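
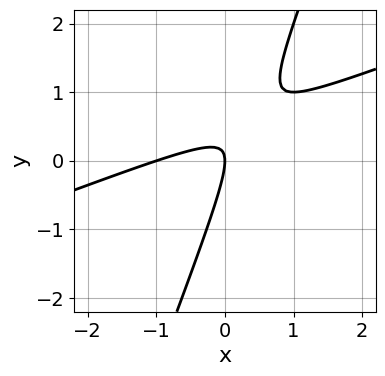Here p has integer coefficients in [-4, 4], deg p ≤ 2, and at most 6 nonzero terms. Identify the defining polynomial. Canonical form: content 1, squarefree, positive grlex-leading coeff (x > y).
x^2 - 3*x*y + y^2 + x

The degree is 2 — a generic line meets the curve in up to 2 points.
Reading off the gridlines: among the integer gridlines, it crosses the x-axis at x ∈ {-1, 0}; one y-axis crossing is at y = 0.
These observations pin down the coefficients.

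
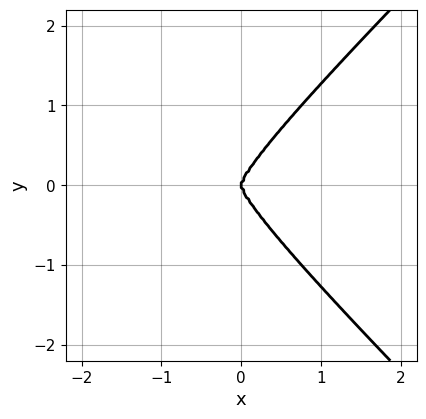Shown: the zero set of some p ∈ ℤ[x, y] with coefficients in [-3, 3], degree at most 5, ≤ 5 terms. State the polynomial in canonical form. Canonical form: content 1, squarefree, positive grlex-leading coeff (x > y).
First, the degree is 4 — the shape is more complex than any degree-3 curve.
Next, symmetries: the y ↦ −y reflection is a symmetry, so y appears only in even powers.
Next, from the axis intercepts and sections: it crosses the y-axis at the gridline y = 0; it meets the x-axis at x = 0 (among the integer gridlines).
Finally, assembling these constraints gives the stated polynomial.

x^2*y^2 - y^4 + x^3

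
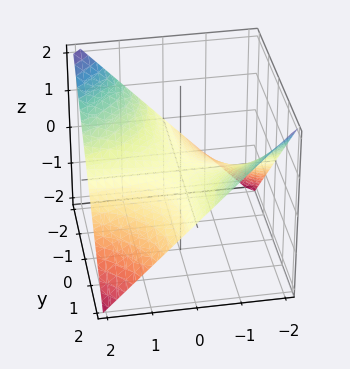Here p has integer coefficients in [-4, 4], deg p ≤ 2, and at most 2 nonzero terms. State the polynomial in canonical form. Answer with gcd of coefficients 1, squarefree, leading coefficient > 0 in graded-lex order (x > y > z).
x*y + 2*z

1. Degree: a saddle surface; a quadric, so deg p = 2.
2. Reading off the gridlines: the visible y-axis segment lies entirely on the surface; every point of the x-axis in the box is on the surface; it meets the z-axis at z = 0 (among the integer gridlines).
3. Together with the visible shape, these determine p as stated.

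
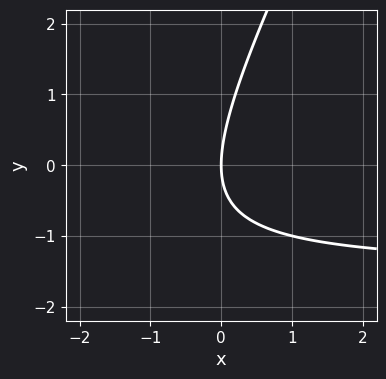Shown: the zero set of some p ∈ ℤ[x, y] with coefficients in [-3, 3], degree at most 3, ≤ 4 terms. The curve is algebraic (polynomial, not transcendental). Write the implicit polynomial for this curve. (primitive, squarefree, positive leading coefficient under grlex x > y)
2*x*y - y^2 + 3*x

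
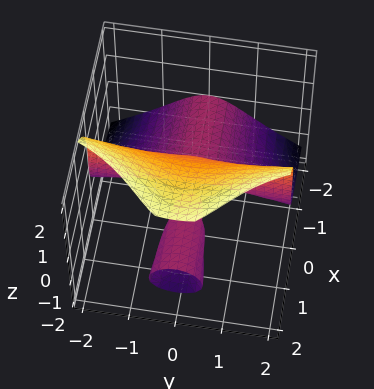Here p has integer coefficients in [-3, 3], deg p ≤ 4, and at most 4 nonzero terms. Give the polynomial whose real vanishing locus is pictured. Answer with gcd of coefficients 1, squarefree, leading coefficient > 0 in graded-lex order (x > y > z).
x*y^2 - z^3 + x*z + z^2

There are 2 components. They look like related sheets of one shape, so recover p as a whole.
Degree: no degree-2 surface has this shape, so deg p = 3.
Checking where it meets the axes: one z-axis crossing is at z = 1; the visible y-axis segment lies entirely on the surface.
Solving for integer coefficients yields p as stated. Check: (-1, 0, 0) on the x-axis lies on the surface, and p(-1, 0, 0) = 0. ✓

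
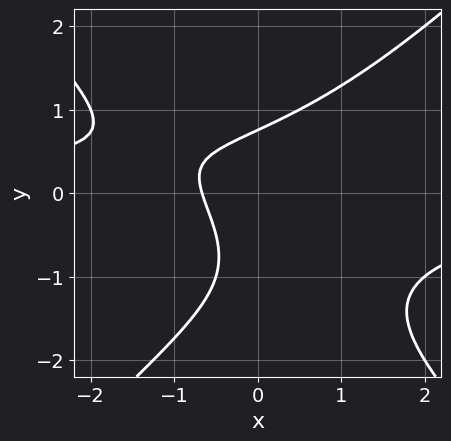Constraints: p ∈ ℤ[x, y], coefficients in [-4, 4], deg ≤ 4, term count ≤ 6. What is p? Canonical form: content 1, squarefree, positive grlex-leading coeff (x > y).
First, degree: the shape is more complex than any degree-2 curve, so deg p = 3.
Finally, the integer polynomial consistent with all of this is the stated p.

2*x^2*y - 2*y^3 - 2*y^2 + 3*x + 2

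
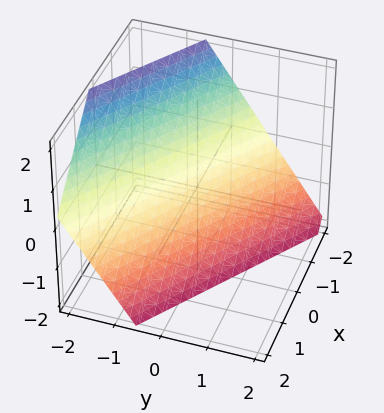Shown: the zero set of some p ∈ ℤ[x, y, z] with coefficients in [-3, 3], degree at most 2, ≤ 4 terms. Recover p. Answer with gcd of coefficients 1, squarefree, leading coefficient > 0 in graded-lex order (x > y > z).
1. deg p = 1. The surface is flat (a plane).
2. Checking where it meets the axes: one z-axis crossing is at z = -1; one x-axis crossing is at x = -1.
3. The integer polynomial consistent with all of this is the stated p.

2*x + 3*y + 2*z + 2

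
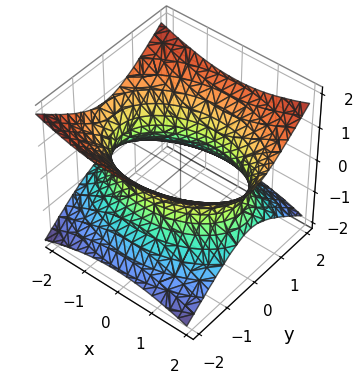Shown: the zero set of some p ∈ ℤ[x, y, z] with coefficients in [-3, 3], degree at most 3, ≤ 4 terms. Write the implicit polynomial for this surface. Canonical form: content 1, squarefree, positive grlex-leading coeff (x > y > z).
x^2 + 2*y^2 - 3*z^2 - 3

deg p = 2. An hourglass — one-sheet hyperboloid; a quadric.
Symmetries: it's symmetric under x → −x, forcing even powers of x; the z ↦ −z reflection is a symmetry, so z appears only in even powers; mirror symmetry y ↦ −y ⇒ only even powers of y.
From the visible intercepts: the surface avoids every integer z-axis point in the box.
Solving for integer coefficients yields p as stated.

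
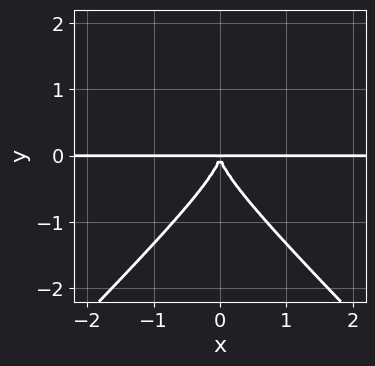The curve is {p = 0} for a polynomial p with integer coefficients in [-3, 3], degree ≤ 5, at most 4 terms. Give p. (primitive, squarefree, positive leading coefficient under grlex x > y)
x^2*y^2 - y^4 - x^2*y

First, degree: the shape is more complex than any degree-3 curve, so deg p = 4.
Then, symmetries: the x ↦ −x reflection is a symmetry, so x appears only in even powers.
Then, checking where it meets the axes: every point of the x-axis in the box is on the curve.
Finally, assembling these constraints gives the stated polynomial.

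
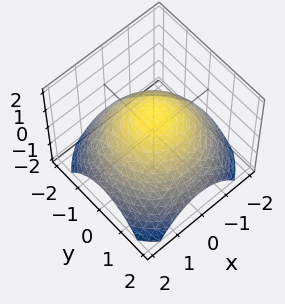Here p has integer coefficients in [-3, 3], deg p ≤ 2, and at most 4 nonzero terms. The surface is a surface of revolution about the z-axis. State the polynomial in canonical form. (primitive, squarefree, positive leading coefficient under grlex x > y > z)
x^2 + y^2 + 2*z - 2

First, deg p = 2. No degree-1 surface has this shape.
Next, by symmetry, the surface is invariant under rotation about z: p = q(x² + y², z).
Then, from the visible intercepts: one z-axis crossing is at z = 1; a circular section at z = 0 has radius between 1 and 2.
Finally, together with the visible shape, these determine p as stated.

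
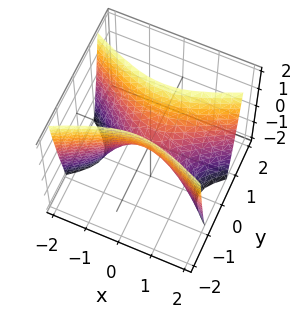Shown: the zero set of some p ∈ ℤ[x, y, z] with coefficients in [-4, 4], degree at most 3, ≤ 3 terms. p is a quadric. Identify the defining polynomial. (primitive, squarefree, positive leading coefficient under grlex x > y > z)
1. Degree: a saddle surface; a quadric, so deg p = 2.
2. Symmetries: mirror symmetry x ↦ −x ⇒ only even powers of x; the y ↦ −y reflection is a symmetry, so y appears only in even powers.
3. Reading off the gridlines: one x-axis crossing is at x = 0; it meets the z-axis at z = 0 (among the integer gridlines); it crosses the y-axis at the gridline y = 0.
4. Fitting integer coefficients to these (and the overall shape) gives p.

x^2 - 3*y^2 + z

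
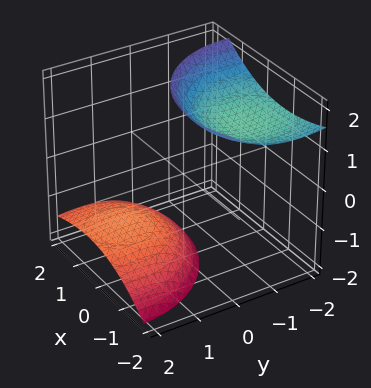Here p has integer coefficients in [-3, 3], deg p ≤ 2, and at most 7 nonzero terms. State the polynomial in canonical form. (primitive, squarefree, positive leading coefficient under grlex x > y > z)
x^2 + x*z + y^2 + 2*y*z - z^2 + 3

The picture has 2 separate pieces. They look like related sheets of one shape, so recover p as a whole.
The degree is 2 — the shape is more complex than any degree-1 surface.
Observable constraints: it misses every integer gridline on the y-axis; no x-intercept at any integer in the box.
Fitting integer coefficients to these (and the overall shape) gives p.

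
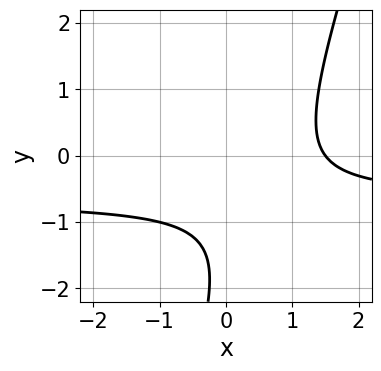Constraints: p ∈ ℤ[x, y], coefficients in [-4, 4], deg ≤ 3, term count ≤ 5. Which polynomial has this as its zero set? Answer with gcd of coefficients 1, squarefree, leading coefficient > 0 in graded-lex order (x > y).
(a) The degree is 2 — the shape is more complex than any degree-1 curve.
(b) Observable constraints: it misses every integer gridline on the y-axis.
(c) Together with the visible shape, these determine p as stated.

3*x*y - y^2 + 2*x - 3*y - 3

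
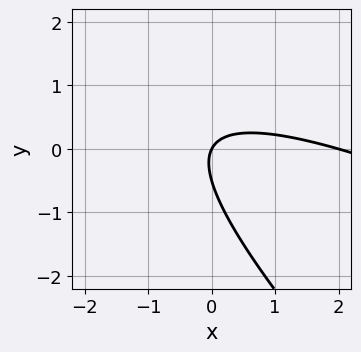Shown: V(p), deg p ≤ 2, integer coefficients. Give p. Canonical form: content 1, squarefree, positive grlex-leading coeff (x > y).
1. deg p = 2. No degree-1 curve has this shape.
2. Observable constraints: among the integer gridlines, it crosses the x-axis at x ∈ {0, 2}; it meets the y-axis at y = 0 (among the integer gridlines).
3. Putting this together gives p.

x^2 + 3*x*y + 2*y^2 - 2*x + y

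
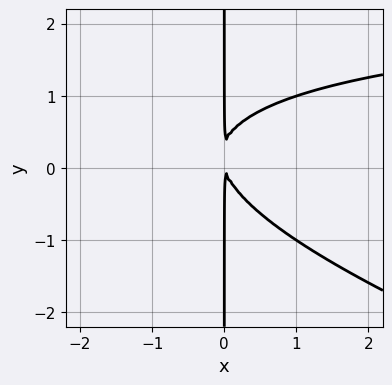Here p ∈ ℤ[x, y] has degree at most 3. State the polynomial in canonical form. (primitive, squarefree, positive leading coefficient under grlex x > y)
x^2*y + 3*x*y^2 - 3*x^2 - x*y

Degree: a generic line meets the curve in up to 3 points, so deg p = 3.
Checking where it meets the axes: every point of the y-axis in the box is on the curve.
Assembling these constraints gives the stated polynomial.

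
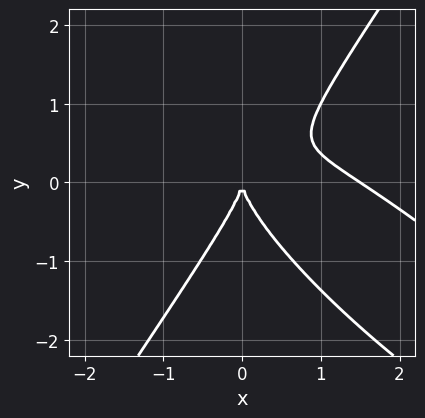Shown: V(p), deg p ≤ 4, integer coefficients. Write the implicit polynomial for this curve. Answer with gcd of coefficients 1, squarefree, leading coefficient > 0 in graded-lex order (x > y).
2*x^3 + 3*x^2*y - 2*y^3 - 3*x^2

First, deg p = 3.
Next, checking where it meets the axes: it crosses the y-axis at the gridline y = 0; one x-axis crossing is at x = 0.
Finally, solving for integer coefficients yields p as stated.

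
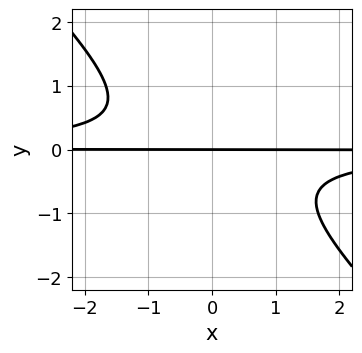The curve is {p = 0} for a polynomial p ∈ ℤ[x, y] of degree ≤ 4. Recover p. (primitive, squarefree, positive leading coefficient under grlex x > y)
3*x*y^2 + 3*y^3 + 2*y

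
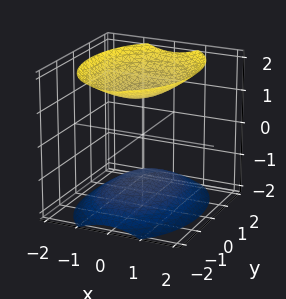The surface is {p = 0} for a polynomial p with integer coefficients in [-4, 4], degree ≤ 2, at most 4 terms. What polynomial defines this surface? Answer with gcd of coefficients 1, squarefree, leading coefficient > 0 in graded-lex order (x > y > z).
I count 2 distinct pieces. They look like related sheets of one shape, so recover p as a whole.
Degree: two sheets facing apart; a quadric, so deg p = 2.
Symmetries: the x ↦ −x reflection is a symmetry, so x appears only in even powers; the z ↦ −z reflection is a symmetry, so z appears only in even powers; it's symmetric under y → −y, forcing even powers of y.
Against the integer gridlines: no x-intercept at any integer in the box; it misses every integer gridline on the y-axis.
Putting this together gives p.

2*x^2 + y^2 - 2*z^2 + 3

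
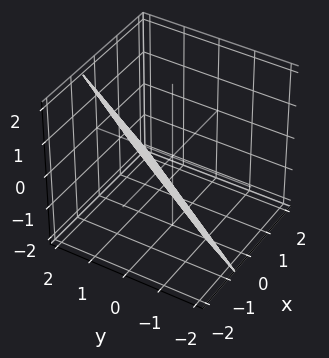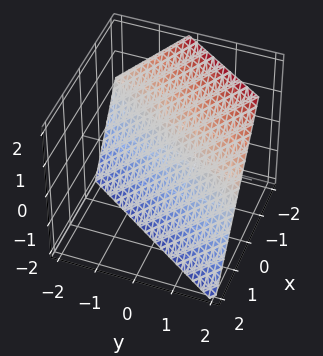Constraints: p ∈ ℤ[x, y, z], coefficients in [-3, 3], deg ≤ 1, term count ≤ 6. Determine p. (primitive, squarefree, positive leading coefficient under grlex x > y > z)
3*x - 2*y + 2*z + 2

1. The degree is 1 — the surface is flat (a plane).
2. Reading off the gridlines: one z-axis crossing is at z = -1; it meets the y-axis at y = 1 (among the integer gridlines).
3. Fitting integer coefficients to these (and the overall shape) gives p.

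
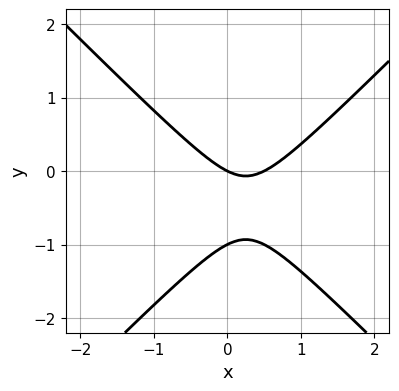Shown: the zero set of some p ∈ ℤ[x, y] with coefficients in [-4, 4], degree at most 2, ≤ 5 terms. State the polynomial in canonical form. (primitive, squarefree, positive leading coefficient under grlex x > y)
2*x^2 - 2*y^2 - x - 2*y

First, degree: a generic line meets the curve in up to 2 points, so deg p = 2.
Next, reading off the gridlines: the y-axis gridline crossings are at y ∈ {-1, 0}; it meets the x-axis at x = 0 (among the integer gridlines).
Finally, matching integer coefficients to the picture gives p.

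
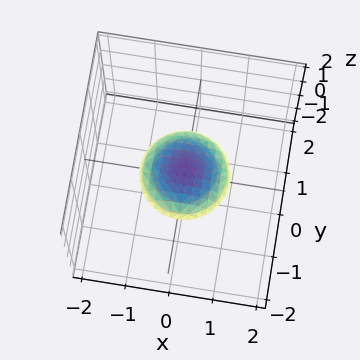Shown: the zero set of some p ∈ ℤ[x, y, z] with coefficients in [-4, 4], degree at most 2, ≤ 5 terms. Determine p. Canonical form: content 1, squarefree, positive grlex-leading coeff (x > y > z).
1. The degree is 2 — a closed, bounded, convex surface; a quadric.
2. By symmetry, the surface is invariant under rotation about z: p = q(x² + y², z); it's symmetric under z → −z, forcing even powers of z.
3. From the visible intercepts: a circular section at z = 0 has radius exactly 1; the y-axis gridline crossings are at y ∈ {-1, 1}; among the integer gridlines, it crosses the x-axis at x ∈ {-1, 1}.
4. Together with the visible shape, these determine p as stated.

x^2 + y^2 + 3*z^2 - 1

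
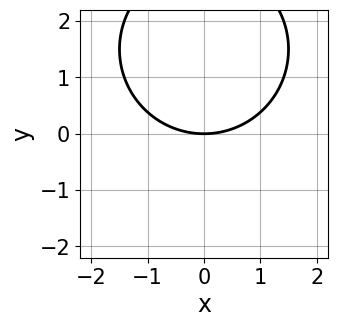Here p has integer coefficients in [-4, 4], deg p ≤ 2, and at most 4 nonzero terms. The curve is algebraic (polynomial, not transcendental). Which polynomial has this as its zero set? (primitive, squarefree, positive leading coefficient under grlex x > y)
First, the degree is 2 — the shape is more complex than any degree-1 curve.
Then, symmetries: mirror symmetry x ↦ −x ⇒ only even powers of x.
Next, against the integer gridlines: it meets the x-axis at x = 0 (among the integer gridlines); it crosses the y-axis at the gridline y = 0.
Finally, assembling these constraints gives the stated polynomial.

x^2 + y^2 - 3*y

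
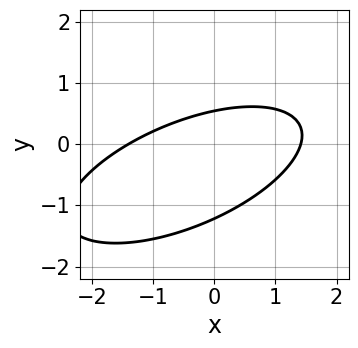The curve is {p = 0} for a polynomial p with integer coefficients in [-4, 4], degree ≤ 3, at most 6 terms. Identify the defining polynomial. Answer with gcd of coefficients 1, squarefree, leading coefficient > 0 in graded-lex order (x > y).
(a) The degree is 2 — a generic line meets the curve in up to 2 points.
(b) Matching integer coefficients to the picture gives p.

x^2 - 2*x*y + 3*y^2 + 2*y - 2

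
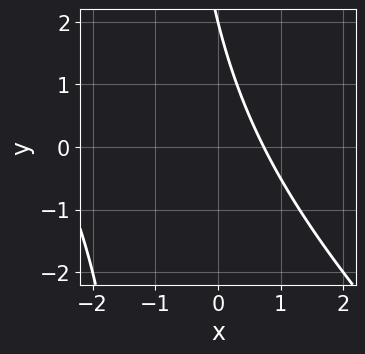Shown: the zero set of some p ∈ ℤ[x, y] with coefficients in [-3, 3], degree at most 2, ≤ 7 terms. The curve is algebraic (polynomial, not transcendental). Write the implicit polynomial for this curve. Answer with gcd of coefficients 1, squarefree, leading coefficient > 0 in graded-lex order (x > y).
1. Degree: no degree-1 curve has this shape, so deg p = 2.
2. Against the integer gridlines: it meets the y-axis at y = 2 (among the integer gridlines).
3. Putting this together gives p.

x^2 + x*y + 2*x + y - 2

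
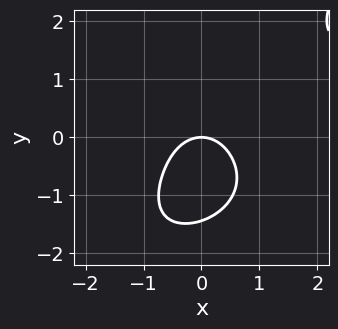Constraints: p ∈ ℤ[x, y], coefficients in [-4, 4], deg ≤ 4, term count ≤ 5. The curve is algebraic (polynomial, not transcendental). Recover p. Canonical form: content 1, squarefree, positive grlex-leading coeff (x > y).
deg p = 4. A generic line meets the curve in up to 4 points.
Reading off the gridlines: one x-axis crossing is at x = 0; one y-axis crossing is at y = 0.
Assembling these constraints gives the stated polynomial.

x*y^3 - y^4 + 2*x^2*y - 3*x^2 - 3*y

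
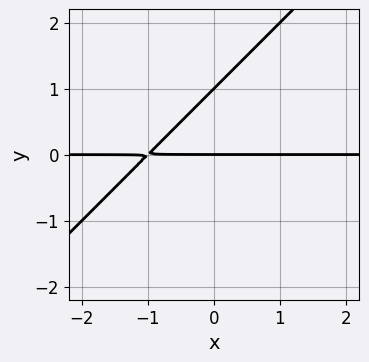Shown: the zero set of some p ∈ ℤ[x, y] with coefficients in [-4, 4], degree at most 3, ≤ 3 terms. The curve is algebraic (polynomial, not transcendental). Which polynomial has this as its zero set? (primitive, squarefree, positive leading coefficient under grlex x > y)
deg p = 2. No degree-1 curve has this shape.
From the axis intercepts and sections: among the integer gridlines, it crosses the y-axis at y ∈ {0, 1}; every point of the x-axis in the box is on the curve.
Solving for integer coefficients yields p as stated.

x*y - y^2 + y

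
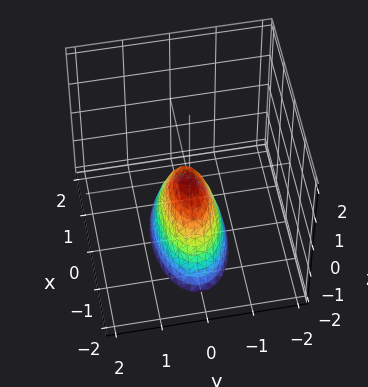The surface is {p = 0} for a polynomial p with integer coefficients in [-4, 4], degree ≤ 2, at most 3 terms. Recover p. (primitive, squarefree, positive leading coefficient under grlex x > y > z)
x^2 + 3*y^2 + z

1. Degree: a paraboloid; a quadric, so deg p = 2.
2. Symmetries: the x ↦ −x reflection is a symmetry, so x appears only in even powers; mirror symmetry y ↦ −y ⇒ only even powers of y.
3. Reading off the gridlines: it meets the z-axis at z = 0 (among the integer gridlines); it meets the y-axis at y = 0 (among the integer gridlines); one x-axis crossing is at x = 0.
4. Fitting integer coefficients to these (and the overall shape) gives p.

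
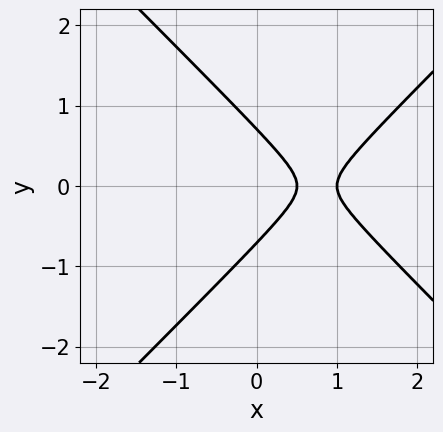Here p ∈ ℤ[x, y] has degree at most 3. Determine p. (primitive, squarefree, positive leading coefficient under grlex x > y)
2*x^2 - 2*y^2 - 3*x + 1

1. deg p = 2. The shape is more complex than any degree-1 curve.
2. Symmetries: the y ↦ −y reflection is a symmetry, so y appears only in even powers.
3. Reading off the gridlines: one x-axis crossing is at x = 1.
4. Solving for integer coefficients yields p as stated.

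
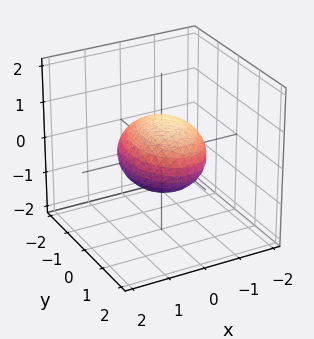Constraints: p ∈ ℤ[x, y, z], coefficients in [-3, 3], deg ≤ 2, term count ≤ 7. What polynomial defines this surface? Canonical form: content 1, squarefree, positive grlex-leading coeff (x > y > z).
Degree: no degree-1 surface has this shape, so deg p = 2.
Checking where it meets the axes: the x-axis gridline crossings are at x ∈ {-1, 1}.
Assembling these constraints gives the stated polynomial.

2*x^2 + x*z + y^2 + 3*z^2 - 2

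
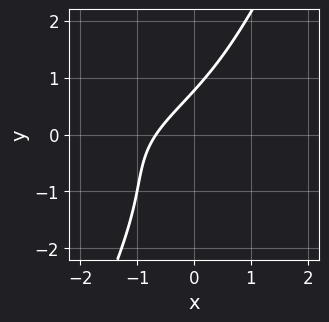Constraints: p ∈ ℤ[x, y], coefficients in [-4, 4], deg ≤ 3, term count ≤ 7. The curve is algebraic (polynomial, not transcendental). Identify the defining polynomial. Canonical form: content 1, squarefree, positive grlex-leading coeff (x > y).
The degree is 3 — a generic line meets the curve in up to 3 points.
Putting this together gives p.

2*x*y^2 - y^3 + 3*x - 2*y + 2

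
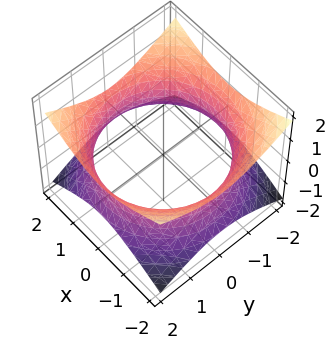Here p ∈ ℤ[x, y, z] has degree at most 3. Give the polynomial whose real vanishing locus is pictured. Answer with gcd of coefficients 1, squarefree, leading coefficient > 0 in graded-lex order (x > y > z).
x^2 + y^2 - 2*z^2 - 3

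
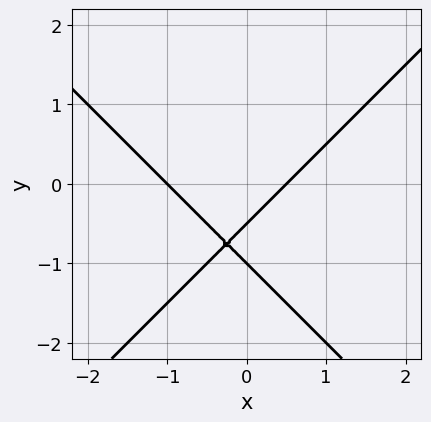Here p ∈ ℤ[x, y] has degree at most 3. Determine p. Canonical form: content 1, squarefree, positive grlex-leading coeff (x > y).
2*x^2 - 2*y^2 + x - 3*y - 1

deg p = 2.
Observable constraints: it crosses the x-axis at the gridline x = -1; it meets the y-axis at y = -1 (among the integer gridlines).
Assembling these constraints gives the stated polynomial.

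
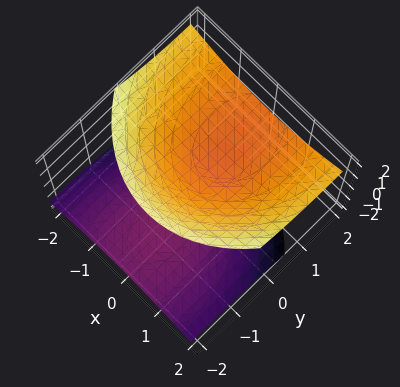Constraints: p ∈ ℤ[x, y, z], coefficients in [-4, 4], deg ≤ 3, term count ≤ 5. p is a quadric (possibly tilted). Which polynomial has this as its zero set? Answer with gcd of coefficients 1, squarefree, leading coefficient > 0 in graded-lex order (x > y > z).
First, I count 2 distinct pieces.
Next, degree: the shape is more complex than any degree-1 surface, so deg p = 2.
Then, against the integer gridlines: no y-intercept at any integer in the box; the surface avoids every integer x-axis point in the box.
Finally, matching integer coefficients to the picture gives p.

2*x^2 + y^2 - 3*y*z - 3*z^2 + 2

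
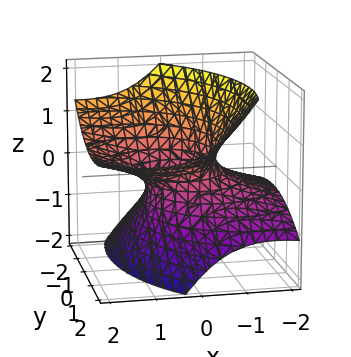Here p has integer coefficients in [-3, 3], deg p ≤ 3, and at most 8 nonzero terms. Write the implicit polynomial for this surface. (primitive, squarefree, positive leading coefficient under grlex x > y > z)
(a) deg p = 2.
(b) Checking where it meets the axes: no z-intercept at any integer in the box; the x-axis gridline crossings are at x ∈ {-1, 1}; among the integer gridlines, it crosses the y-axis at y ∈ {-1, 1}.
(c) The integer polynomial consistent with all of this is the stated p.

x^2 - 3*x*z + y^2 - y*z - 2*z^2 - 1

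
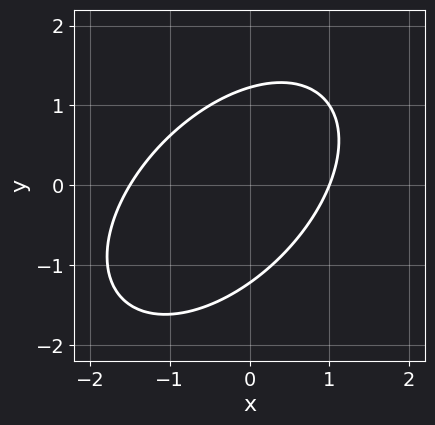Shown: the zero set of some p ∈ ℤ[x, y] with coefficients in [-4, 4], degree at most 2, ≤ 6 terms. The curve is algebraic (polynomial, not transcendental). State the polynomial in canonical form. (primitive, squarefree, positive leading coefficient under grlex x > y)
2*x^2 - 2*x*y + 2*y^2 + x - 3

Degree: no degree-1 curve has this shape, so deg p = 2.
Observable constraints: one x-axis crossing is at x = 1.
Together with the visible shape, these determine p as stated.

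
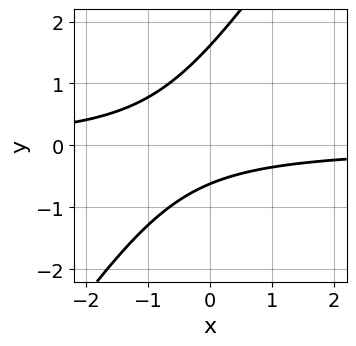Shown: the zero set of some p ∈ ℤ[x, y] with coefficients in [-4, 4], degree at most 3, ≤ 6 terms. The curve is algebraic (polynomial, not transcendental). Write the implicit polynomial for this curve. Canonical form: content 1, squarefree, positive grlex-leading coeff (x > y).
(a) The degree is 2 — no degree-1 curve has this shape.
(b) Against the integer gridlines: it misses every integer gridline on the x-axis.
(c) Solving for integer coefficients yields p as stated.

3*x*y - 2*y^2 + 2*y + 2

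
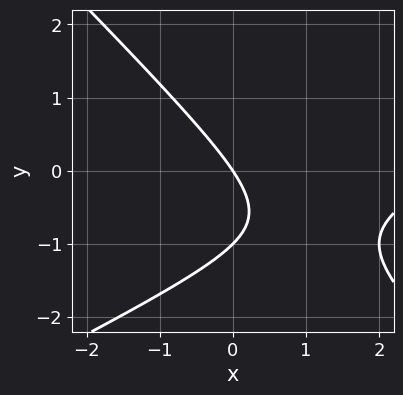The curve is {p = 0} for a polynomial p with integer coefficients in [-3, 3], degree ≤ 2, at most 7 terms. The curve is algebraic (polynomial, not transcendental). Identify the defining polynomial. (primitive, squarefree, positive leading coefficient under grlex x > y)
x^2 - x*y - 2*y^2 - 3*x - 2*y

Degree: the shape is more complex than any degree-1 curve, so deg p = 2.
Checking where it meets the axes: among the integer gridlines, it crosses the y-axis at y ∈ {-1, 0}; one x-axis crossing is at x = 0.
The integer polynomial consistent with all of this is the stated p.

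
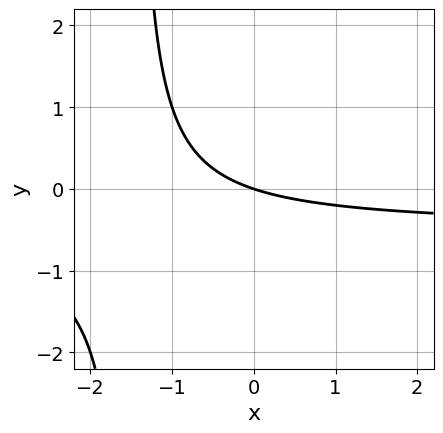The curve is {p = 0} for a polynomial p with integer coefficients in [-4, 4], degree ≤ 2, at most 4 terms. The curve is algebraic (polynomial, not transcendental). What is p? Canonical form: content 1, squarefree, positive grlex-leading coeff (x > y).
2*x*y + x + 3*y

1. Degree: a generic line meets the curve in up to 2 points, so deg p = 2.
2. From the axis intercepts and sections: it meets the y-axis at y = 0 (among the integer gridlines); it crosses the x-axis at the gridline x = 0.
3. These observations pin down the coefficients.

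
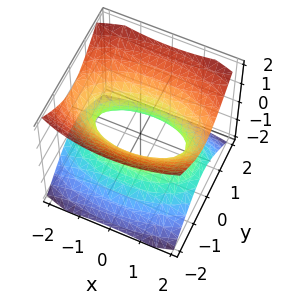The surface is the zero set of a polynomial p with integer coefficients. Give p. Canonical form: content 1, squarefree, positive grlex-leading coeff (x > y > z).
x^2 + 3*y^2 - 3*z^2 - 2

First, the degree is 2 — one connected sheet with a waist; a quadric.
Then, symmetries: the y ↦ −y reflection is a symmetry, so y appears only in even powers; it's symmetric under z → −z, forcing even powers of z; mirror symmetry x ↦ −x ⇒ only even powers of x.
Then, against the integer gridlines: it misses every integer gridline on the z-axis.
Finally, solving for integer coefficients yields p as stated.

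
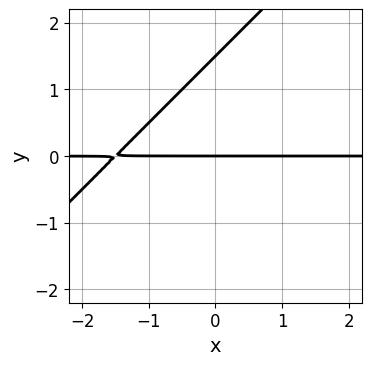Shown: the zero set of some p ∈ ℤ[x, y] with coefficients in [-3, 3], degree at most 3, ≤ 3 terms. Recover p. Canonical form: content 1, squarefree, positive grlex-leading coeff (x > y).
1. Degree: a generic line meets the curve in up to 2 points, so deg p = 2.
2. From the axis intercepts and sections: it meets the y-axis at y = 0 (among the integer gridlines); every point of the x-axis in the box is on the curve.
3. Together with the visible shape, these determine p as stated.

2*x*y - 2*y^2 + 3*y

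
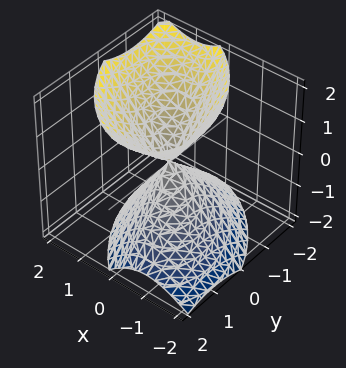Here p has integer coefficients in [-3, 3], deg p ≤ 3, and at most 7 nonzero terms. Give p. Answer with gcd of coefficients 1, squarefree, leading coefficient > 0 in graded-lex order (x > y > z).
3*x^2 + 2*x*y - x*z + 2*y^2 - 2*z^2

I count 2 distinct pieces. Treating them together as one polynomial.
The degree is 2 — the shape is more complex than any degree-1 surface.
Observable constraints: it crosses the x-axis at the gridline x = 0; it meets the z-axis at z = 0 (among the integer gridlines); it meets the y-axis at y = 0 (among the integer gridlines).
Fitting integer coefficients to these (and the overall shape) gives p.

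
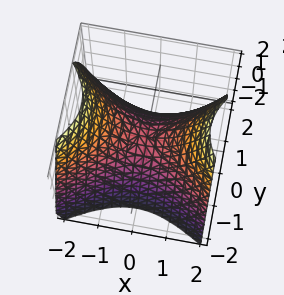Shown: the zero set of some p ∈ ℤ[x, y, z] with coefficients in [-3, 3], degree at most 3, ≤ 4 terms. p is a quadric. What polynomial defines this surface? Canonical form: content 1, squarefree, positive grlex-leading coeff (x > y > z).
2*x^2 - 3*y^2 - 3*z

First, the degree is 2 — a saddle surface; a quadric.
Then, symmetries: the x ↦ −x reflection is a symmetry, so x appears only in even powers; it's symmetric under y → −y, forcing even powers of y.
Then, reading off the gridlines: it meets the z-axis at z = 0 (among the integer gridlines); it meets the x-axis at x = 0 (among the integer gridlines).
Finally, matching integer coefficients to the picture gives p.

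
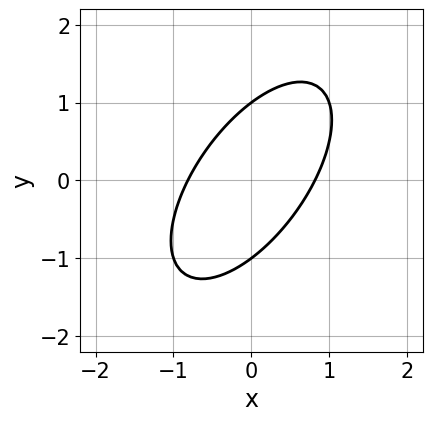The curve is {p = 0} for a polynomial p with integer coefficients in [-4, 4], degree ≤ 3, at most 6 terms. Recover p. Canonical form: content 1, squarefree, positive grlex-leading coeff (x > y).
3*x^2 - 3*x*y + 2*y^2 - 2

(a) Degree: the shape is more complex than any degree-1 curve, so deg p = 2.
(b) From the visible intercepts: the y-axis gridline crossings are at y ∈ {-1, 1}.
(c) Matching integer coefficients to the picture gives p.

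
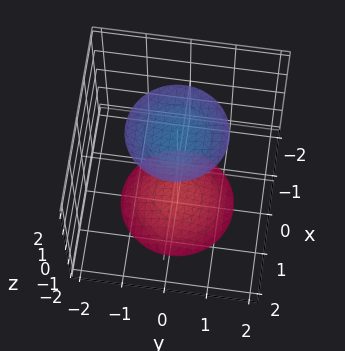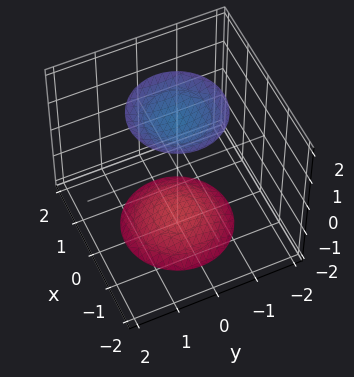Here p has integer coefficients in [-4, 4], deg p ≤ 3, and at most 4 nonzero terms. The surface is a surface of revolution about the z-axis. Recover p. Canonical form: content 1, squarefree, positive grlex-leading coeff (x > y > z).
The picture has 2 separate pieces. Treating them together as one polynomial.
Degree: the shape is more complex than any degree-1 surface, so deg p = 2.
Symmetry: the surface is invariant under rotation about z: p = q(x² + y², z).
From the visible intercepts: a circular section at z = -2 has radius exactly 1; the surface avoids every integer y-axis point in the box.
Fitting integer coefficients to these (and the overall shape) gives p.

x^2 + y^2 - z^2 + 3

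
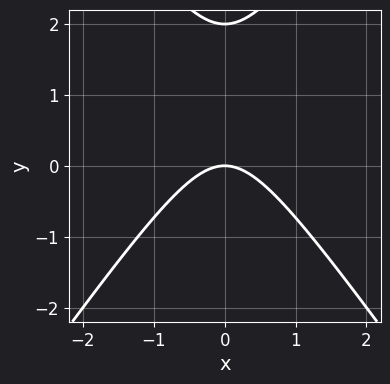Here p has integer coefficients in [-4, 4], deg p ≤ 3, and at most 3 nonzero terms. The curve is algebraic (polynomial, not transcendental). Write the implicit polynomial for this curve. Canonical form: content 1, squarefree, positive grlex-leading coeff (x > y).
(a) Degree: a generic line meets the curve in up to 2 points, so deg p = 2.
(b) Symmetries: mirror symmetry x ↦ −x ⇒ only even powers of x.
(c) Reading off the gridlines: one x-axis crossing is at x = 0; among the integer gridlines, it crosses the y-axis at y ∈ {0, 2}.
(d) Assembling these constraints gives the stated polynomial.

2*x^2 - y^2 + 2*y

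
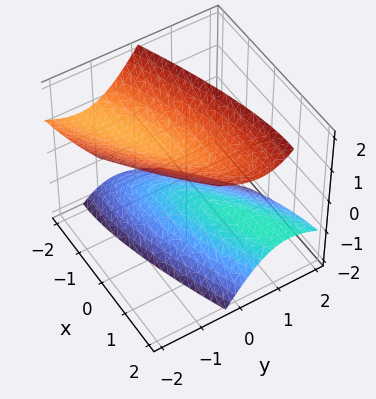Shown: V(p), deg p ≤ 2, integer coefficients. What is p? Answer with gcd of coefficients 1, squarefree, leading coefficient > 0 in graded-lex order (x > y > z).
x^2 - 3*x*y + 3*y^2 + 2*y*z - 2*z^2 + 2

I count 2 distinct pieces. Treating them together as one polynomial.
deg p = 2. A generic line meets the surface in up to 2 points.
From the visible intercepts: it misses every integer gridline on the y-axis; the z-axis gridline crossings are at z ∈ {-1, 1}.
Assembling these constraints gives the stated polynomial.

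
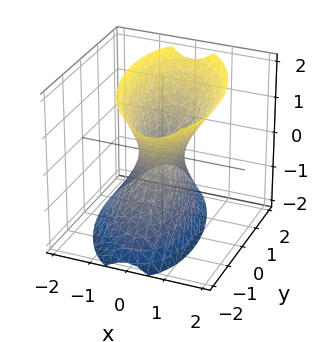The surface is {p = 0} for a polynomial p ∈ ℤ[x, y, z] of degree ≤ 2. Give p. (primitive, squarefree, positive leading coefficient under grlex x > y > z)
1. deg p = 2. A generic line meets the surface in up to 2 points.
2. From the axis intercepts and sections: among the integer gridlines, it crosses the y-axis at y ∈ {-1, 1}; no z-intercept at any integer in the box.
3. Solving for integer coefficients yields p as stated.

3*x^2 + x*y - x*z + y^2 - z^2 - 1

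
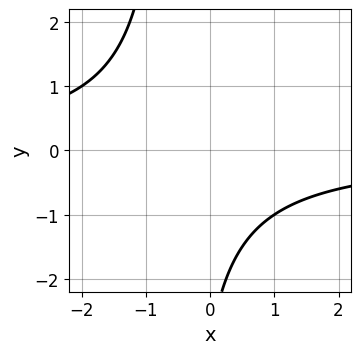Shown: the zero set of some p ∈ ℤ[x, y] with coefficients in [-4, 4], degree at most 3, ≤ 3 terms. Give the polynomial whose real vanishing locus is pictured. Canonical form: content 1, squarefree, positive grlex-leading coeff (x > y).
deg p = 2.
From the axis intercepts and sections: it misses every integer gridline on the y-axis; no x-intercept at any integer in the box.
Matching integer coefficients to the picture gives p.

2*x*y + y + 3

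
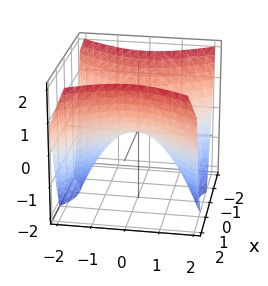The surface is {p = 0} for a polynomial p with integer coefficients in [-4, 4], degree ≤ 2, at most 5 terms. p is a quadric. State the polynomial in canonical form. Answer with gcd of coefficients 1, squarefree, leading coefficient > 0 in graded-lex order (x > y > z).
3*x^2 - 2*y^2 - 3*z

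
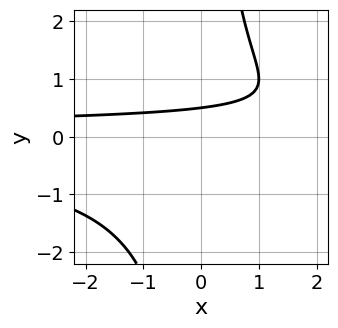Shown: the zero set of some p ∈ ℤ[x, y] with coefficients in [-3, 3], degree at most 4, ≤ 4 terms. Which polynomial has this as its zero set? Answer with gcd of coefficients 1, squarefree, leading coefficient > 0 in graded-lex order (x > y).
First, the degree is 3 — a generic line meets the curve in up to 3 points.
Then, checking where it meets the axes: the curve avoids every integer x-axis point in the box.
Finally, assembling these constraints gives the stated polynomial.

x*y^2 - 2*y + 1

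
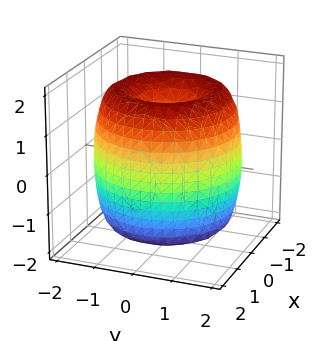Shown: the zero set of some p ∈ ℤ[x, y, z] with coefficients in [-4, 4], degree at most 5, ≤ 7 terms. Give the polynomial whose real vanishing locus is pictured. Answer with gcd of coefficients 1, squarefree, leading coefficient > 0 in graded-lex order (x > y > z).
x^4 + 2*x^2*y^2 + y^4 - 3*x^2 - 3*y^2 + z^2 - 1

1. Degree: a generic line meets the surface in up to 4 points, so deg p = 4.
2. Symmetries: every cross-section ⟂ z is a circle, so x, y appear only via x² + y².
3. Against the integer gridlines: the z-axis gridline crossings are at z ∈ {-1, 1}; a circular section at z = 1 has radius between 1 and 2.
4. Assembling these constraints gives the stated polynomial.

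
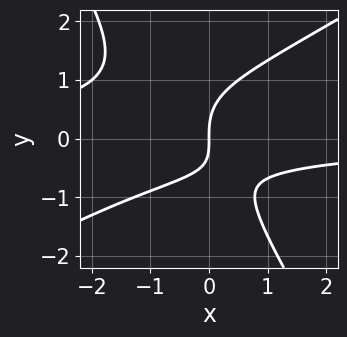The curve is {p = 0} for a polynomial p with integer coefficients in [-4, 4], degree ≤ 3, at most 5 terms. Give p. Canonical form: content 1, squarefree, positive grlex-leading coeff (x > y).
First, deg p = 3.
Next, reading off the gridlines: it meets the y-axis at y = 0 (among the integer gridlines); it crosses the x-axis at the gridline x = 0.
Finally, fitting integer coefficients to these (and the overall shape) gives p.

2*x^2*y - 2*x*y^2 - 2*y^3 + 2*x*y + 3*x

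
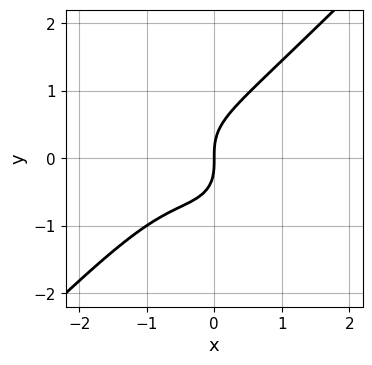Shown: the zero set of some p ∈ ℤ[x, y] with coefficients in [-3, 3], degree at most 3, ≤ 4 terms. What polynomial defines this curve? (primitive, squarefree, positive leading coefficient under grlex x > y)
x^3 - y^3 + x^2 + x

1. The degree is 3 — the shape is more complex than any degree-2 curve.
2. From the visible intercepts: one y-axis crossing is at y = 0; it meets the x-axis at x = 0 (among the integer gridlines).
3. The integer polynomial consistent with all of this is the stated p.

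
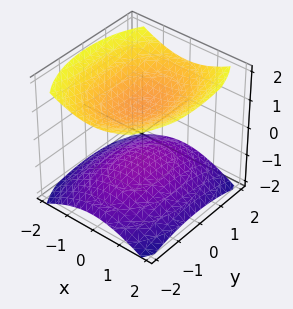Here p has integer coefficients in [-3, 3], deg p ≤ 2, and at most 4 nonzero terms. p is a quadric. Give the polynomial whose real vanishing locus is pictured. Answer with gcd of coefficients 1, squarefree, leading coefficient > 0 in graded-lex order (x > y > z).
2*x^2 + y^2 - 3*z^2 + 3

(a) The picture has 2 separate pieces. Treating them together as one polynomial.
(b) deg p = 2. Two sheets facing apart; a quadric.
(c) Symmetries: it's symmetric under z → −z, forcing even powers of z; mirror symmetry y ↦ −y ⇒ only even powers of y; it's symmetric under x → −x, forcing even powers of x.
(d) Reading off the gridlines: the z-axis gridline crossings are at z ∈ {-1, 1}; no x-intercept at any integer in the box.
(e) Fitting integer coefficients to these (and the overall shape) gives p.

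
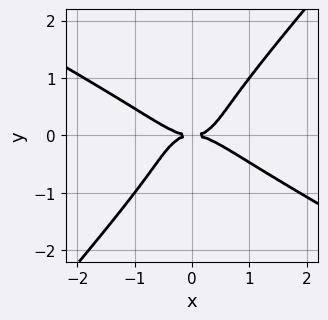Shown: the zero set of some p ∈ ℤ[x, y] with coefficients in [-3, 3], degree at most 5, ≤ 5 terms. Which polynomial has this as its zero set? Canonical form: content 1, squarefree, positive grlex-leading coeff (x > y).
2*x^4 + 3*x^3*y - 3*y^4 - 2*y^2

(a) Degree: the shape is more complex than any degree-3 curve, so deg p = 4.
(b) Reading off the gridlines: it meets the y-axis at y = 0 (among the integer gridlines); one x-axis crossing is at x = 0.
(c) These observations pin down the coefficients.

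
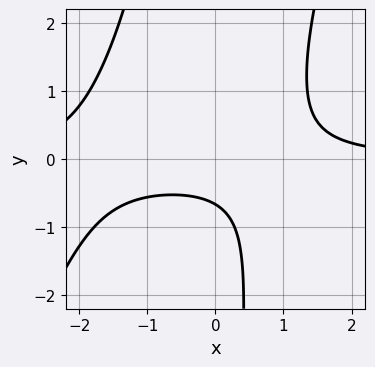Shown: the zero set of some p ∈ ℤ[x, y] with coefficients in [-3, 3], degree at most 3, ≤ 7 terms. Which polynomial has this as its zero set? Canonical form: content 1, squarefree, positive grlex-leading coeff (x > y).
(a) Degree: no degree-2 curve has this shape, so deg p = 3.
(b) From the axis intercepts and sections: it misses every integer gridline on the x-axis.
(c) Together with the visible shape, these determine p as stated.

2*x^2*y - x*y^2 + 2*x*y - 3*y - 2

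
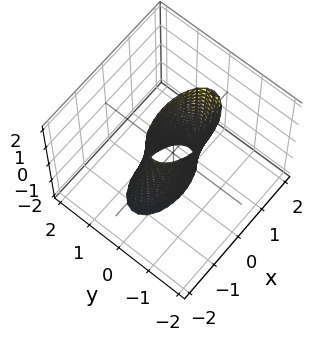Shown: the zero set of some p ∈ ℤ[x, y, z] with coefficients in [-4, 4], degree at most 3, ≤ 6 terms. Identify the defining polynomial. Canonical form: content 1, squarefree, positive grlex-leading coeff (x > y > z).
First, deg p = 2. No degree-1 surface has this shape.
Next, checking where it meets the axes: among the integer gridlines, it crosses the x-axis at x ∈ {-1, 1}; no z-intercept at any integer in the box.
Finally, solving for integer coefficients yields p as stated.

x^2 + 3*y^2 + y*z - 1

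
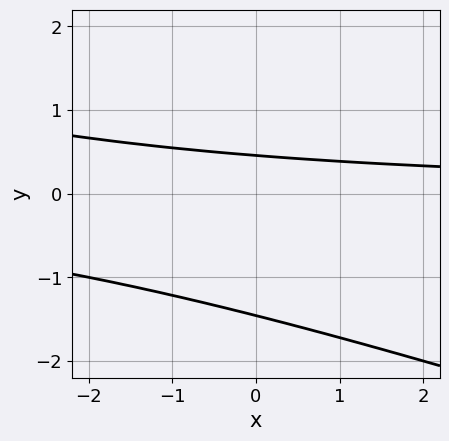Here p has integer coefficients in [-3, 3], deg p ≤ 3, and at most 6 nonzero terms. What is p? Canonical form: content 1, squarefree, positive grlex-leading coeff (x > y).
The degree is 2 — the shape is more complex than any degree-1 curve.
Reading off the gridlines: no x-intercept at any integer in the box.
Solving for integer coefficients yields p as stated.

x*y + 3*y^2 + 3*y - 2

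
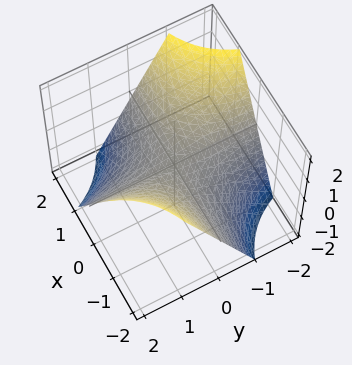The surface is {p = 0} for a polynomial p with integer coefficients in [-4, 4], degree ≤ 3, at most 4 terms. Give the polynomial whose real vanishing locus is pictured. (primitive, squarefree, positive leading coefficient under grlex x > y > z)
The degree is 2 — a saddle surface; a quadric.
Checking where it meets the axes: it meets the z-axis at z = 0 (among the integer gridlines); the visible y-axis segment lies entirely on the surface; the visible x-axis segment lies entirely on the surface.
These observations pin down the coefficients.

x*y + z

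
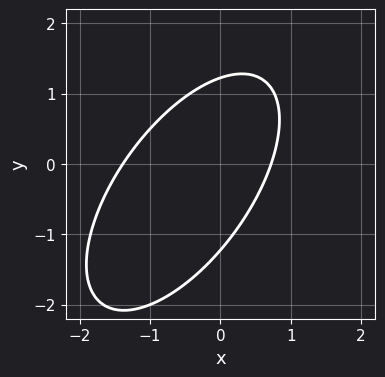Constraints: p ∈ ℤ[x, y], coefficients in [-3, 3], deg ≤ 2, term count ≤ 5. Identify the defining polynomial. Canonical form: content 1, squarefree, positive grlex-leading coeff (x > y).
3*x^2 - 3*x*y + 2*y^2 + 2*x - 3

deg p = 2. A generic line meets the curve in up to 2 points.
The integer polynomial consistent with all of this is the stated p.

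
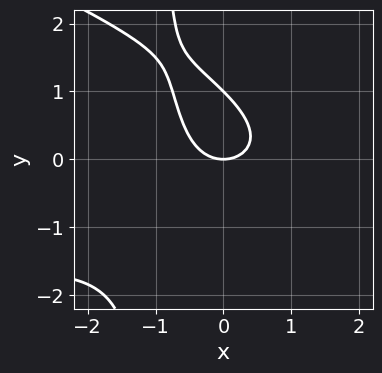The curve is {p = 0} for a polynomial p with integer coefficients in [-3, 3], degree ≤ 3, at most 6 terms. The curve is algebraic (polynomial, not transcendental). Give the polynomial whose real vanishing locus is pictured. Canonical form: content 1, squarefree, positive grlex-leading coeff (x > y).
1. The degree is 3 — a generic line meets the curve in up to 3 points.
2. From the visible intercepts: it crosses the x-axis at the gridline x = 0; the y-axis gridline crossings are at y ∈ {0, 1}.
3. Solving for integer coefficients yields p as stated.

x^2*y + 3*x*y^2 + 3*x^2 + 3*y^2 - 3*y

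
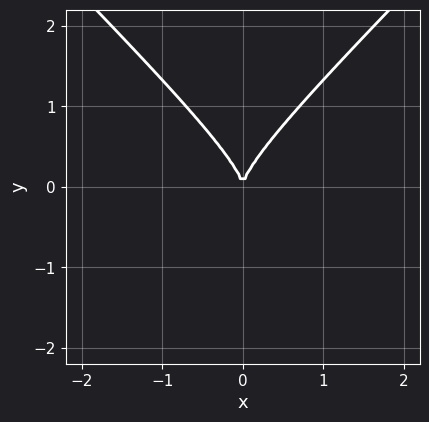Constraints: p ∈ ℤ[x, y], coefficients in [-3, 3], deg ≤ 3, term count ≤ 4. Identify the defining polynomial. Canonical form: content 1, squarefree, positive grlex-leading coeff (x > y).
x^2*y - y^3 + x^2

First, the degree is 3 — no degree-2 curve has this shape.
Then, symmetries: it's symmetric under x → −x, forcing even powers of x.
Then, checking where it meets the axes: it crosses the x-axis at the gridline x = 0; one y-axis crossing is at y = 0.
Finally, together with the visible shape, these determine p as stated.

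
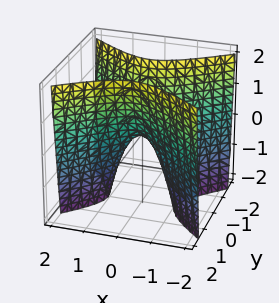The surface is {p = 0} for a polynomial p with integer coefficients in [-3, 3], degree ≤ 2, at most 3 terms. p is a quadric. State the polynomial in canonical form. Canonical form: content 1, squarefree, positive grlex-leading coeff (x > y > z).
2*x^2 - 3*y^2 + z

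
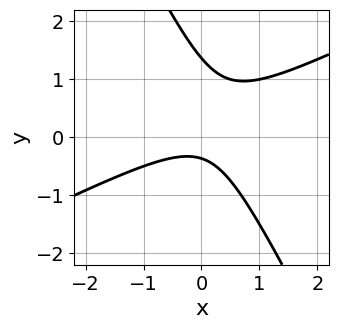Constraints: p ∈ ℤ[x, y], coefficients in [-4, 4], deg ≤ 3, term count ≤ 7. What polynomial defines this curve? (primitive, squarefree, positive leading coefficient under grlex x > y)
2*x^2 - 3*x*y - 2*y^2 + 2*y + 1

First, the degree is 2 — a generic line meets the curve in up to 2 points.
Next, from the visible intercepts: it misses every integer gridline on the x-axis.
Finally, fitting integer coefficients to these (and the overall shape) gives p.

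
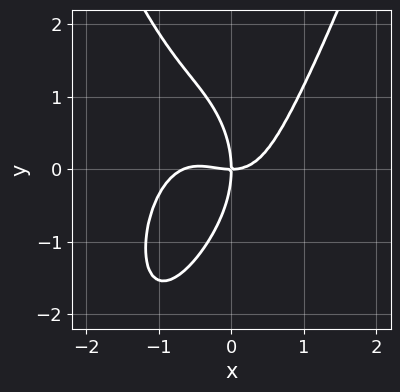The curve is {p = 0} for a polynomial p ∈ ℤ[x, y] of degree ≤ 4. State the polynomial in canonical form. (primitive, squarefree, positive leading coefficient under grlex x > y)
First, degree: a generic line meets the curve in up to 4 points, so deg p = 4.
Then, from the axis intercepts and sections: it crosses the y-axis at the gridline y = 0; it crosses the x-axis at the gridline x = 0.
Finally, putting this together gives p.

3*x^4 + 2*x^3 - y^3 - 3*x*y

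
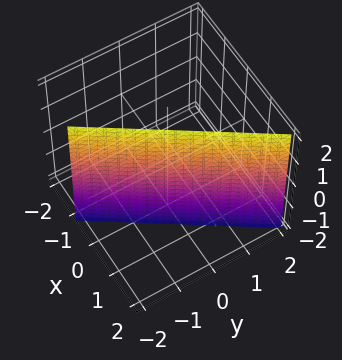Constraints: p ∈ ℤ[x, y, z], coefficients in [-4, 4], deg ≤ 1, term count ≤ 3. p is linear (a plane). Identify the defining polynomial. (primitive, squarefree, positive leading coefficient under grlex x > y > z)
(a) deg p = 1.
(b) Reading off the gridlines: one y-axis crossing is at y = -1; it misses every integer gridline on the z-axis.
(c) Together with the visible shape, these determine p as stated.

3*x - 2*y - 2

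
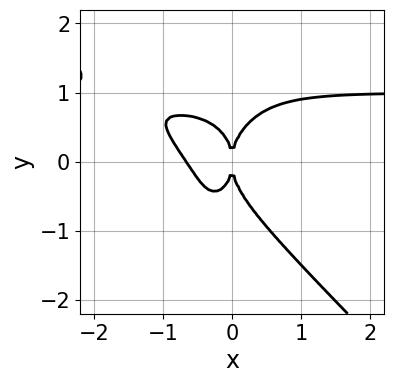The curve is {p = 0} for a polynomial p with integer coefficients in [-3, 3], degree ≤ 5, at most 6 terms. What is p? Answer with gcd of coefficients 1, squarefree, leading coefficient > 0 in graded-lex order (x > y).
3*x^3*y + 2*x^2*y^2 + y^4 - 3*x^3 - 2*x^2

(a) Degree: a generic line meets the curve in up to 4 points, so deg p = 4.
(b) From the visible intercepts: one y-axis crossing is at y = 0; one x-axis crossing is at x = 0.
(c) Fitting integer coefficients to these (and the overall shape) gives p.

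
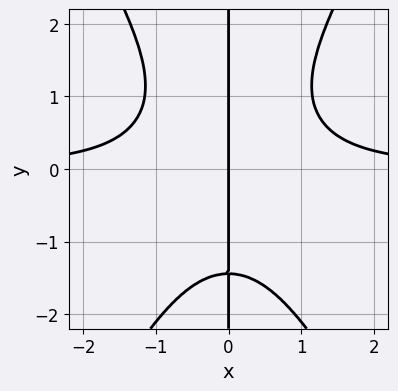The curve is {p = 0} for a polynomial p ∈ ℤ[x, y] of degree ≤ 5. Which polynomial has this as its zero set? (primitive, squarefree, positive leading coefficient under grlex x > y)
(a) deg p = 4.
(b) Against the integer gridlines: it crosses the x-axis at the gridline x = 0; every point of the y-axis in the box is on the curve.
(c) Assembling these constraints gives the stated polynomial.

3*x^3*y - x*y^3 - 3*x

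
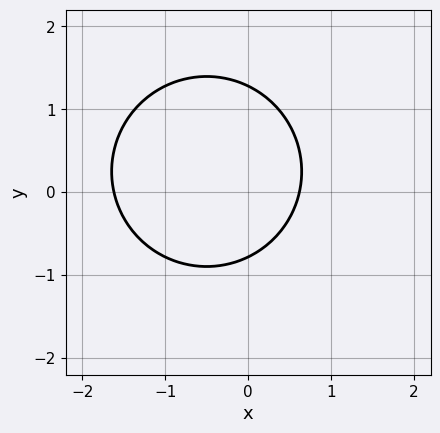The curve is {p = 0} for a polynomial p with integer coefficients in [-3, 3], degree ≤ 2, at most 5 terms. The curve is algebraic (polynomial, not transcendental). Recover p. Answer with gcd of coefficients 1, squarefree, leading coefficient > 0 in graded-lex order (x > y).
The degree is 2 — no degree-1 curve has this shape.
Putting this together gives p.

2*x^2 + 2*y^2 + 2*x - y - 2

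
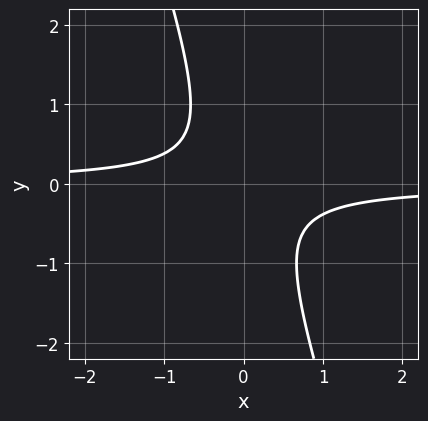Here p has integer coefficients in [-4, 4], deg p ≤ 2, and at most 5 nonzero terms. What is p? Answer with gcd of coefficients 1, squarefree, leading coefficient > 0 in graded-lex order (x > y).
3*x*y + y^2 + 1

(a) deg p = 2.
(b) Reading off the gridlines: it misses every integer gridline on the y-axis; it misses every integer gridline on the x-axis.
(c) Assembling these constraints gives the stated polynomial.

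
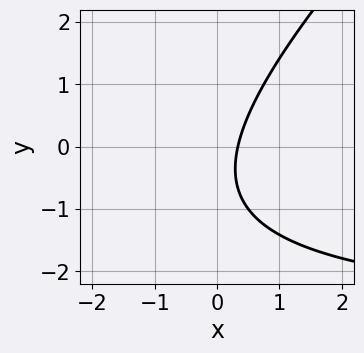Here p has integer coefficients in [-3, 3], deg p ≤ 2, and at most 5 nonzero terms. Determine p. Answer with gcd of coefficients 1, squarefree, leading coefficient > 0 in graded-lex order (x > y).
x*y - y^2 + 3*x - y - 1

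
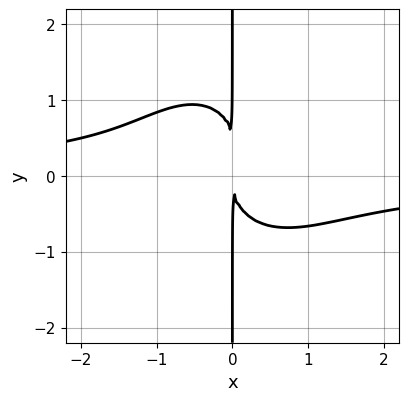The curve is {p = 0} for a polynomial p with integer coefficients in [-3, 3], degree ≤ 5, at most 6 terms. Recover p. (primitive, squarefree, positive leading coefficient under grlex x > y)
1. deg p = 4.
2. Observable constraints: the visible y-axis segment lies entirely on the curve.
3. Together with the visible shape, these determine p as stated.

3*x^3*y + 2*x*y^3 - x*y^2 + 3*x^2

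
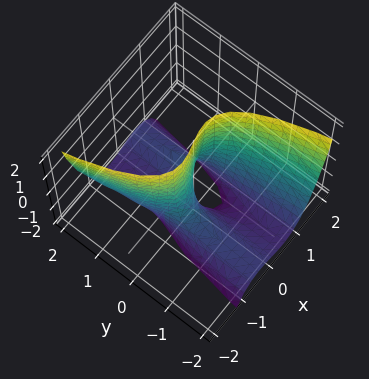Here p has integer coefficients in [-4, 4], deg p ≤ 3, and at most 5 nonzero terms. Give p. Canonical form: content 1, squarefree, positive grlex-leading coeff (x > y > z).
3*x^3 + 2*y*z - 2*x + 3*y

First, deg p = 3.
Next, from the visible intercepts: it crosses the x-axis at the gridline x = 0; it meets the y-axis at y = 0 (among the integer gridlines); every point of the z-axis in the box is on the surface.
Finally, the integer polynomial consistent with all of this is the stated p.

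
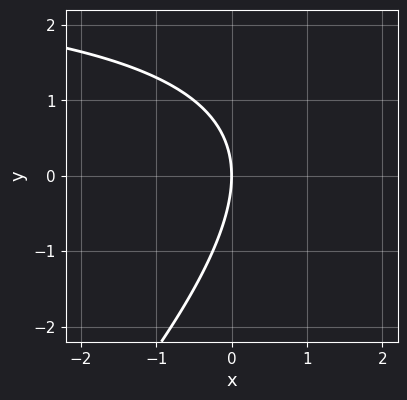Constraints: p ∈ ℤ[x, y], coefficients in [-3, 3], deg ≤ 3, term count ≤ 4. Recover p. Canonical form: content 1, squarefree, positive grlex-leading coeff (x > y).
x*y - y^2 - 3*x

Degree: a generic line meets the curve in up to 2 points, so deg p = 2.
From the visible intercepts: one x-axis crossing is at x = 0; one y-axis crossing is at y = 0.
The integer polynomial consistent with all of this is the stated p.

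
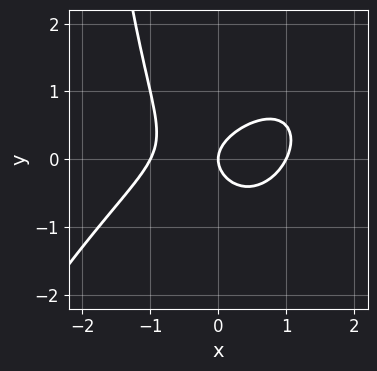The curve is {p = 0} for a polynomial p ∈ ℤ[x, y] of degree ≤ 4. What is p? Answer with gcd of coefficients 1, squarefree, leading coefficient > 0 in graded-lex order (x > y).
2*x^3 - 2*x^2*y + x*y^2 + 3*y^2 - 2*x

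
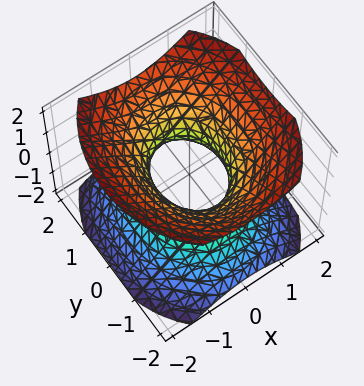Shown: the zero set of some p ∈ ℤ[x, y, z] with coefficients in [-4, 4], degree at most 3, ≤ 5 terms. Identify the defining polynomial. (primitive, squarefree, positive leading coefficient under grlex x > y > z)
(a) Degree: one connected sheet with a waist; a quadric, so deg p = 2.
(b) Symmetries: the z ↦ −z reflection is a symmetry, so z appears only in even powers; mirror symmetry x ↦ −x ⇒ only even powers of x; mirror symmetry y ↦ −y ⇒ only even powers of y.
(c) From the visible intercepts: among the integer gridlines, it crosses the y-axis at y ∈ {-1, 1}; the surface avoids every integer z-axis point in the box.
(d) Assembling these constraints gives the stated polynomial.

3*x^2 + 2*y^2 - 3*z^2 - 2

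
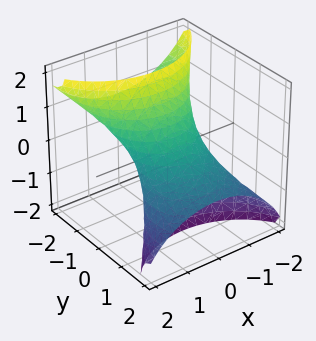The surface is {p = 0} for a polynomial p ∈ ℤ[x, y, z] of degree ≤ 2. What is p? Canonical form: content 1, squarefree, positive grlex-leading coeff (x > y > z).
x^2 + y^2 + 3*y*z + z^2 - 1

(a) deg p = 2. No degree-1 surface has this shape.
(b) From the visible intercepts: among the integer gridlines, it crosses the y-axis at y ∈ {-1, 1}; the z-axis gridline crossings are at z ∈ {-1, 1}; the x-axis gridline crossings are at x ∈ {-1, 1}.
(c) Putting this together gives p.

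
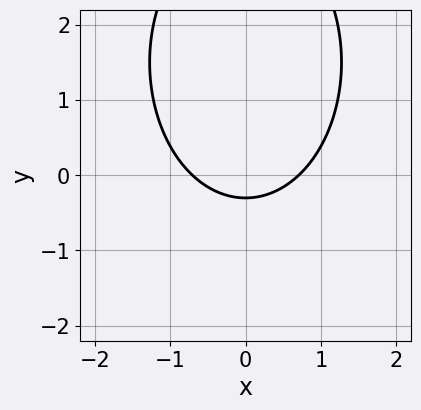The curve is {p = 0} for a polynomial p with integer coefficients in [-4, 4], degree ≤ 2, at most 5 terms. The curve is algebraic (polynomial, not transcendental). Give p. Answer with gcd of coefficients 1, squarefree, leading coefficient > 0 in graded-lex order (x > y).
First, degree: the shape is more complex than any degree-1 curve, so deg p = 2.
Next, symmetries: the x ↦ −x reflection is a symmetry, so x appears only in even powers.
Finally, assembling these constraints gives the stated polynomial.

2*x^2 + y^2 - 3*y - 1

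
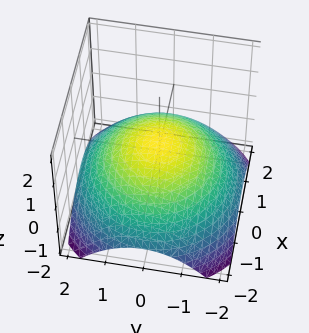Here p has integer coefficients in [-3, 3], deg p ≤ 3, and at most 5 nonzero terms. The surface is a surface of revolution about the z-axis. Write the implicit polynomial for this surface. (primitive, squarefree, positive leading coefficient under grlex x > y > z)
The degree is 2 — the shape is more complex than any degree-1 surface.
Symmetry: the surface is invariant under rotation about z: p = q(x² + y², z).
Checking where it meets the axes: a circular section at z = 0 has radius exactly 1; among the integer gridlines, it crosses the x-axis at x ∈ {-1, 1}; the y-axis gridline crossings are at y ∈ {-1, 1}.
These observations pin down the coefficients.

x^2 + y^2 + 3*z - 1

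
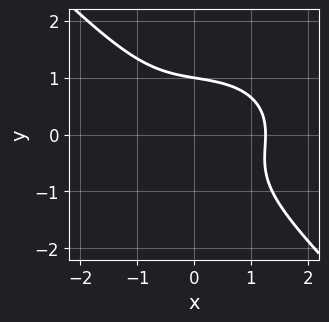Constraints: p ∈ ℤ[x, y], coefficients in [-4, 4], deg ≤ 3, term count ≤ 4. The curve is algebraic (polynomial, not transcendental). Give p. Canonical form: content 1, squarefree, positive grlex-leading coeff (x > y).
x^3 + x*y^2 + 2*y^3 - 2

(a) Degree: a generic line meets the curve in up to 3 points, so deg p = 3.
(b) From the visible intercepts: it meets the y-axis at y = 1 (among the integer gridlines).
(c) Together with the visible shape, these determine p as stated.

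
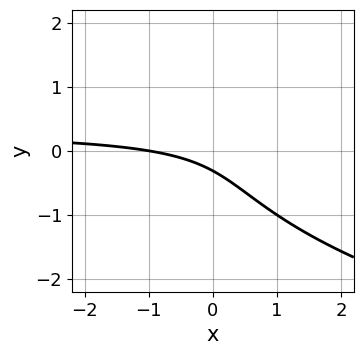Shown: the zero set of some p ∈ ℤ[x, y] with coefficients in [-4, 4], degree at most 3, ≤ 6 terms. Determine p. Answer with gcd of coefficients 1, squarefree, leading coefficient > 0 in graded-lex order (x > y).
2*y^3 - 3*x*y + x + 3*y + 1

1. deg p = 3.
2. Reading off the gridlines: it meets the x-axis at x = -1 (among the integer gridlines).
3. These observations pin down the coefficients.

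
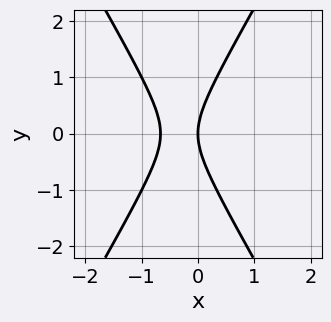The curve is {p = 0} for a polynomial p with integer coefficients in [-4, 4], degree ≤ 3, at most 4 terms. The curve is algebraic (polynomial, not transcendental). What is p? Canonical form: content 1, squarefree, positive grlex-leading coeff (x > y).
deg p = 2.
Symmetries: it's symmetric under y → −y, forcing even powers of y.
Against the integer gridlines: it crosses the y-axis at the gridline y = 0; it meets the x-axis at x = 0 (among the integer gridlines).
Solving for integer coefficients yields p as stated.

3*x^2 - y^2 + 2*x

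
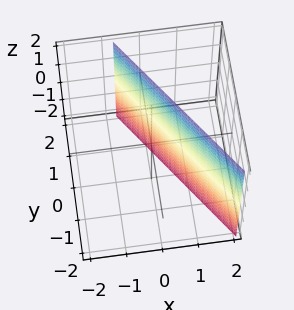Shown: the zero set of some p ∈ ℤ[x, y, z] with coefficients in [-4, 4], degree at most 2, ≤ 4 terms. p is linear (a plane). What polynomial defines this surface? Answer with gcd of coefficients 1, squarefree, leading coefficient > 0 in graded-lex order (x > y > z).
1. deg p = 1. The surface is flat (a plane).
2. Reading off the gridlines: it misses every integer gridline on the z-axis; one y-axis crossing is at y = 1.
3. Fitting integer coefficients to these (and the overall shape) gives p.

3*x + 2*y - 2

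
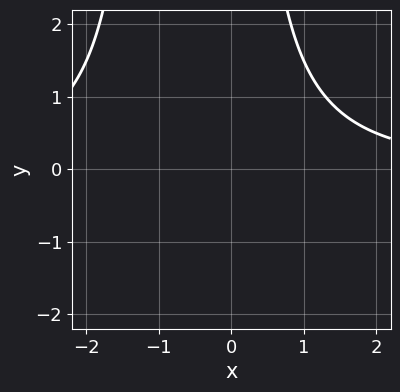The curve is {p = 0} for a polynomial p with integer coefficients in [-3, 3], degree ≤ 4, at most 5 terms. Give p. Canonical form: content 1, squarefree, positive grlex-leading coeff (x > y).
x^2*y + x*y - 3

1. The degree is 3 — a generic line meets the curve in up to 3 points.
2. Observable constraints: it misses every integer gridline on the x-axis; the curve avoids every integer y-axis point in the box.
3. Together with the visible shape, these determine p as stated.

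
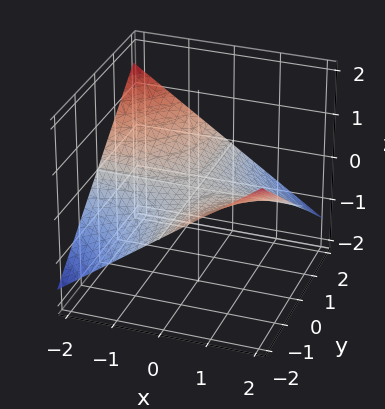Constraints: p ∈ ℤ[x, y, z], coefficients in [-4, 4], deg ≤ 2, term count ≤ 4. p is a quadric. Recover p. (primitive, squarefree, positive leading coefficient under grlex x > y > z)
(a) deg p = 2. A saddle surface; a quadric.
(b) Against the integer gridlines: every point of the x-axis in the box is on the surface; the visible y-axis segment lies entirely on the surface.
(c) These observations pin down the coefficients.

x*y + 3*z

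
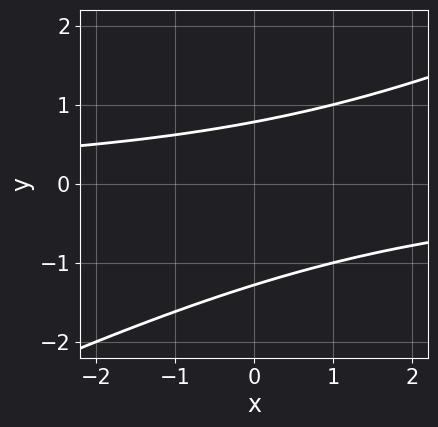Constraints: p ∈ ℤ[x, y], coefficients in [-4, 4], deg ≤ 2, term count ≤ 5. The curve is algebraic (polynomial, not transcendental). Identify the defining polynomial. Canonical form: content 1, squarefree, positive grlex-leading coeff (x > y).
First, the degree is 2 — a generic line meets the curve in up to 2 points.
Next, against the integer gridlines: no x-intercept at any integer in the box.
Finally, assembling these constraints gives the stated polynomial.

x*y - 2*y^2 - y + 2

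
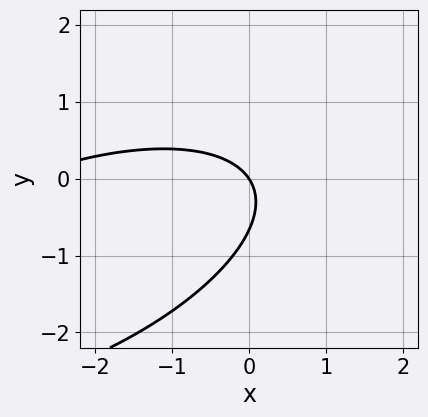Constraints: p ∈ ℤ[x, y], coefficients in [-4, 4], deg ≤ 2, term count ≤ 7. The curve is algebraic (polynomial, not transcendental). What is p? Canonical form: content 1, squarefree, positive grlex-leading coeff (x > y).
1. deg p = 2. The shape is more complex than any degree-1 curve.
2. Reading off the gridlines: it crosses the y-axis at the gridline y = 0; it meets the x-axis at x = 0 (among the integer gridlines).
3. Matching integer coefficients to the picture gives p.

x^2 - 2*x*y + 3*y^2 + 3*x + 2*y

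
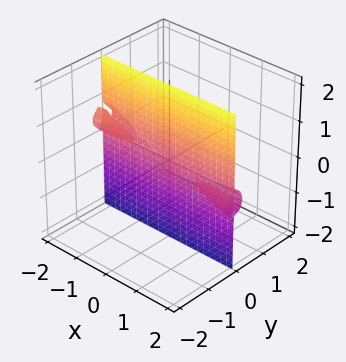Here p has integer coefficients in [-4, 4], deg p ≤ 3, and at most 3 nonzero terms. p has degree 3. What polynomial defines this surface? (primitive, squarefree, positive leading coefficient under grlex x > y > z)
x*y*z + 3*y^3 + 3*y*z^2

1. I count 3 distinct pieces. Treating them together as one polynomial.
2. The degree is 3 — a generic line meets the surface in up to 3 points.
3. Checking where it meets the axes: the visible x-axis segment lies entirely on the surface; every point of the z-axis in the box is on the surface.
4. Putting this together gives p.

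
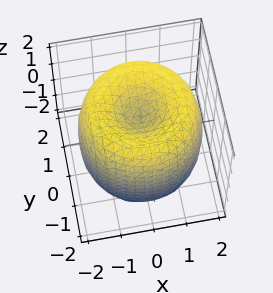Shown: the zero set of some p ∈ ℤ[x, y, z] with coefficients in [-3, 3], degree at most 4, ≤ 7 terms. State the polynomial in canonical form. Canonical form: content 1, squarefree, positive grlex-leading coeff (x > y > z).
(a) Degree: a generic line meets the surface in up to 4 points, so deg p = 4.
(b) Symmetries: the z-axis is an axis of rotation, so x and y enter only as x² + y².
(c) Observable constraints: a circular section at z = 1 has radius between 1 and 2; the z-axis gridline crossings are at z ∈ {-1, 1}.
(d) Fitting integer coefficients to these (and the overall shape) gives p.

x^4 + 2*x^2*y^2 + y^4 - 3*x^2 - 3*y^2 + z^2 - 1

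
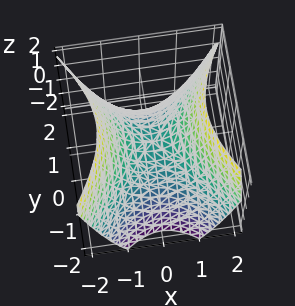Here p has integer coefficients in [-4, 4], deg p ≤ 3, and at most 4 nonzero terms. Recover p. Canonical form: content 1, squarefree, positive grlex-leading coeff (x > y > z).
Degree: a hyperbolic paraboloid; a quadric, so deg p = 2.
Symmetries: it's symmetric under y → −y, forcing even powers of y; it's symmetric under x → −x, forcing even powers of x.
Observable constraints: one x-axis crossing is at x = 0; it crosses the y-axis at the gridline y = 0.
Assembling these constraints gives the stated polynomial.

3*x^2 - 2*y^2 - 3*z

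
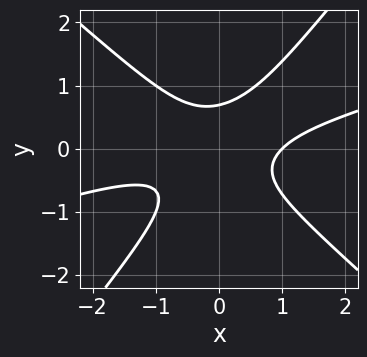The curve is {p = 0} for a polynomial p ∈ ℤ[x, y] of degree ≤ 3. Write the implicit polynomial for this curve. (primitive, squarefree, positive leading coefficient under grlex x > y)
x^3 - 3*x^2*y - 2*x*y^2 + 3*y^3 - 1

Degree: no degree-2 curve has this shape, so deg p = 3.
Against the integer gridlines: it meets the x-axis at x = 1 (among the integer gridlines).
Assembling these constraints gives the stated polynomial.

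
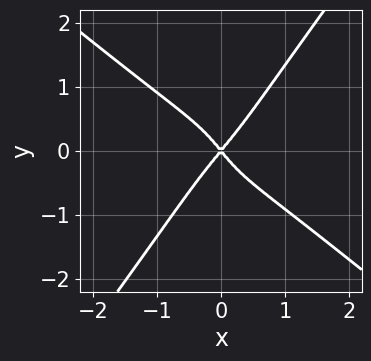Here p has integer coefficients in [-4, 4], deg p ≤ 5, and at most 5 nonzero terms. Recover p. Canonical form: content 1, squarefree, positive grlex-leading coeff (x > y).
(a) Degree: no degree-3 curve has this shape, so deg p = 4.
(b) Checking where it meets the axes: it crosses the x-axis at the gridline x = 0; it crosses the y-axis at the gridline y = 0.
(c) Together with the visible shape, these determine p as stated.

3*x^4 + 3*x*y^3 - 3*y^4 + 3*x^2 - 2*y^2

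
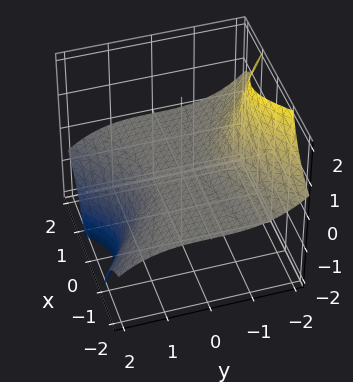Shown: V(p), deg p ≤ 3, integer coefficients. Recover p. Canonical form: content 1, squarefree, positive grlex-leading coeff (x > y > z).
(a) deg p = 3. A generic line meets the surface in up to 3 points.
(b) Reading off the gridlines: it crosses the z-axis at the gridline z = 0; one y-axis crossing is at y = 0; the visible x-axis segment lies entirely on the surface.
(c) Putting this together gives p.

3*x^2*z + y^3 + 2*z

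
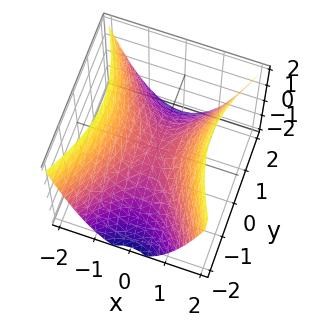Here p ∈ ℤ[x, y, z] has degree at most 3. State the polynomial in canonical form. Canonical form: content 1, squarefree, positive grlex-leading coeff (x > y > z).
(a) deg p = 2.
(b) Symmetries: the y ↦ −y reflection is a symmetry, so y appears only in even powers; it's symmetric under x → −x, forcing even powers of x.
(c) Reading off the gridlines: it meets the x-axis at x = 0 (among the integer gridlines); it meets the y-axis at y = 0 (among the integer gridlines).
(d) Matching integer coefficients to the picture gives p.

2*x^2 - y^2 - 2*z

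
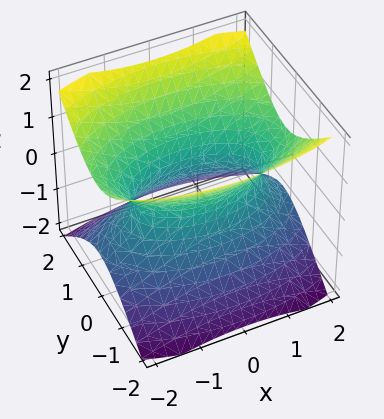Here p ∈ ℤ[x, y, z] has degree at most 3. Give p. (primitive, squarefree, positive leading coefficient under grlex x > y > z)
x^2 + 3*y^2 - 3*z^2 - 2

(a) deg p = 2. One connected sheet with a waist; a quadric.
(b) Symmetries: it's symmetric under z → −z, forcing even powers of z; mirror symmetry x ↦ −x ⇒ only even powers of x; it's symmetric under y → −y, forcing even powers of y.
(c) Checking where it meets the axes: no z-intercept at any integer in the box.
(d) Fitting integer coefficients to these (and the overall shape) gives p.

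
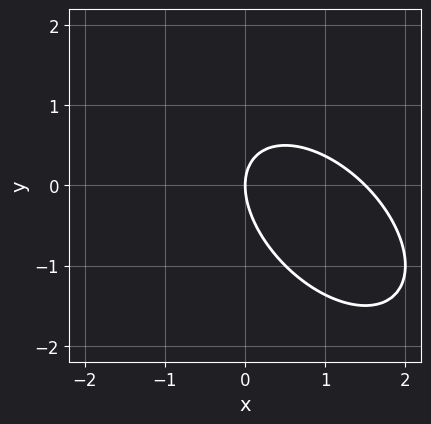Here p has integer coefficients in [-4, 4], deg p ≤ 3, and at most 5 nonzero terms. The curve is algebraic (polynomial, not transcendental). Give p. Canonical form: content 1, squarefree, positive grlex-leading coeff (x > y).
(a) The degree is 2 — a generic line meets the curve in up to 2 points.
(b) Checking where it meets the axes: one x-axis crossing is at x = 0; it meets the y-axis at y = 0 (among the integer gridlines).
(c) These observations pin down the coefficients.

2*x^2 + 2*x*y + 2*y^2 - 3*x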